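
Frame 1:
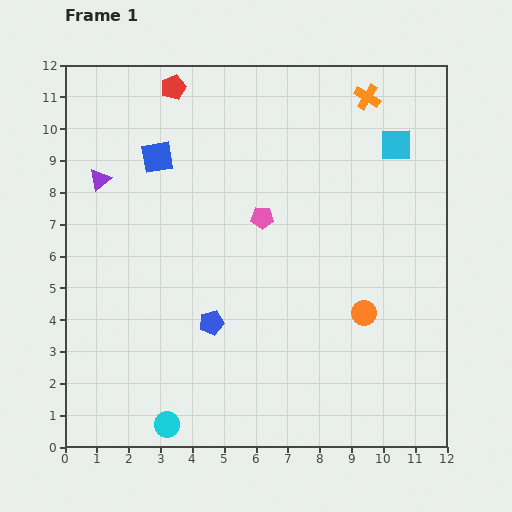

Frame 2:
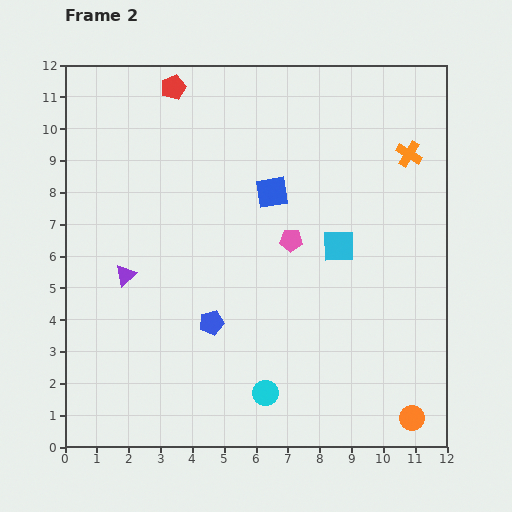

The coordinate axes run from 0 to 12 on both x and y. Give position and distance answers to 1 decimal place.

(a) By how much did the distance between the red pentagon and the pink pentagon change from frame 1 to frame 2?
+1.1

Distance in frame 1: 5.0. Distance in frame 2: 6.1.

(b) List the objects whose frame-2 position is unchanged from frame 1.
the blue pentagon, the red pentagon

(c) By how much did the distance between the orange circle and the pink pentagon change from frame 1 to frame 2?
+2.4

Distance in frame 1: 4.4. Distance in frame 2: 6.8.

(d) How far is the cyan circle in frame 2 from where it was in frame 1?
3.3

The cyan circle moved from (3.2, 0.7) to (6.3, 1.7), a distance of √(3.1² + 1.0²) ≈ 3.3.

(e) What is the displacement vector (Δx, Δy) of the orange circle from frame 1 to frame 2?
(1.5, -3.3)

The orange circle was at (9.4, 4.2) in frame 1 and (10.9, 0.9) in frame 2.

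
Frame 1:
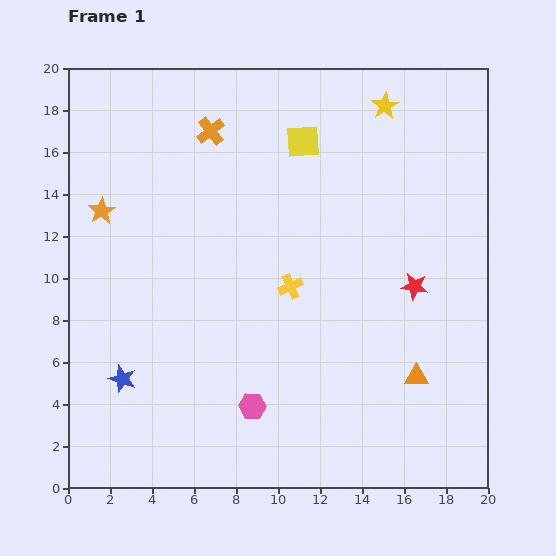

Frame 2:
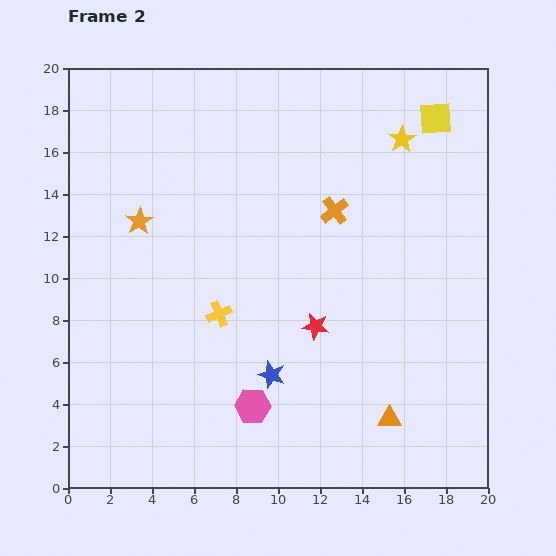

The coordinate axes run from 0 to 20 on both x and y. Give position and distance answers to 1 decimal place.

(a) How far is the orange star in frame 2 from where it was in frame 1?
1.9

The orange star moved from (1.6, 13.2) to (3.4, 12.7), a distance of √(1.8² + 0.5²) ≈ 1.9.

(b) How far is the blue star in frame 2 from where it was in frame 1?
7.1

The blue star moved from (2.6, 5.2) to (9.7, 5.4), a distance of √(7.1² + 0.2²) ≈ 7.1.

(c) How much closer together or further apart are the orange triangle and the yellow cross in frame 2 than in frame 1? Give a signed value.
+2.1

Distance in frame 1: 7.4. Distance in frame 2: 9.5.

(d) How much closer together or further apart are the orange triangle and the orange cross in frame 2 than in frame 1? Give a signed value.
-5.1

Distance in frame 1: 15.3. Distance in frame 2: 10.2.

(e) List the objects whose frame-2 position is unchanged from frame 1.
the pink hexagon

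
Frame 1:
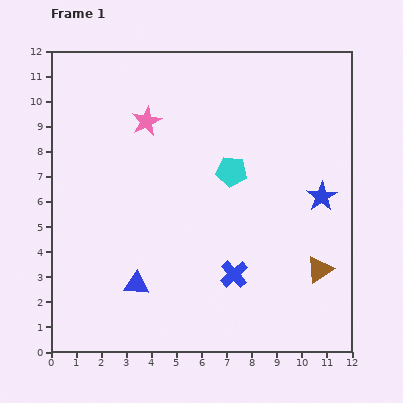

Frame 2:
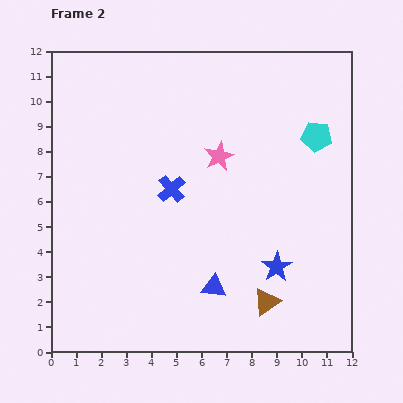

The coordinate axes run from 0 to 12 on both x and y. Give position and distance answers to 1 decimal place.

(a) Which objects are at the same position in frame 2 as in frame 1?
none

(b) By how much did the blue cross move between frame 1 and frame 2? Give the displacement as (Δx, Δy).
(-2.5, 3.4)

The blue cross was at (7.3, 3.1) in frame 1 and (4.8, 6.5) in frame 2.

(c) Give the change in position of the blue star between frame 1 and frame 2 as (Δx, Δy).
(-1.8, -2.8)

The blue star was at (10.8, 6.2) in frame 1 and (9.0, 3.4) in frame 2.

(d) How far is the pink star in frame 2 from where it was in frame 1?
3.2

The pink star moved from (3.8, 9.2) to (6.7, 7.8), a distance of √(2.9² + 1.4²) ≈ 3.2.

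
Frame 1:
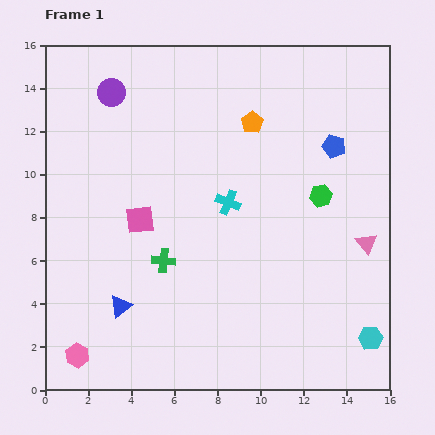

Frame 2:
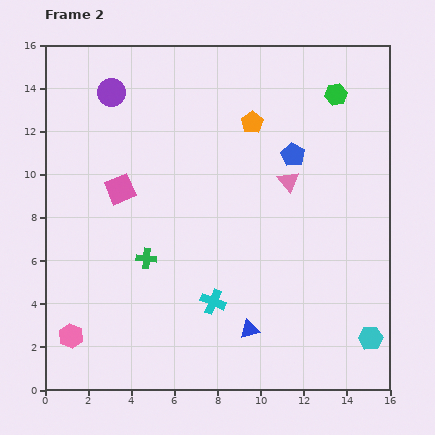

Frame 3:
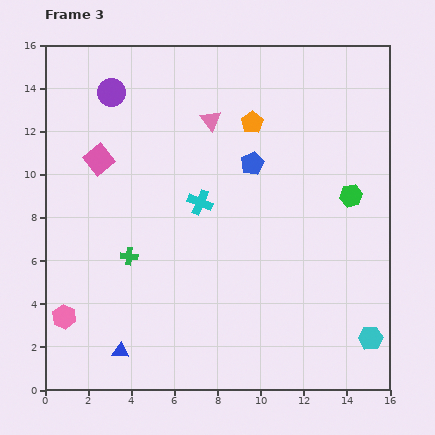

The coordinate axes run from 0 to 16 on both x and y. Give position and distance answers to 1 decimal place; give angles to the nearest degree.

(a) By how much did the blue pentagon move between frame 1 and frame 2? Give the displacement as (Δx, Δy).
(-1.9, -0.4)

The blue pentagon was at (13.4, 11.3) in frame 1 and (11.5, 10.9) in frame 2.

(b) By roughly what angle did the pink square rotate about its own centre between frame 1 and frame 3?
32° counter-clockwise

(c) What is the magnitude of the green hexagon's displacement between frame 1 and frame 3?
1.4

The green hexagon moved from (12.8, 9.0) to (14.2, 9.0), a distance of √(1.4² + 0.0²) ≈ 1.4.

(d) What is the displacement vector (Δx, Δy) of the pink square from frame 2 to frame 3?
(-1.0, 1.4)

The pink square was at (3.5, 9.3) in frame 2 and (2.5, 10.7) in frame 3.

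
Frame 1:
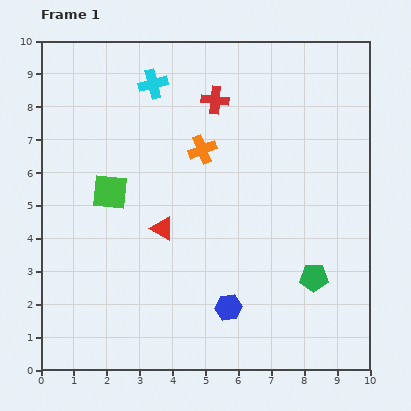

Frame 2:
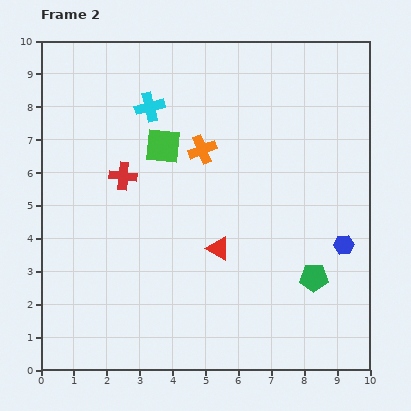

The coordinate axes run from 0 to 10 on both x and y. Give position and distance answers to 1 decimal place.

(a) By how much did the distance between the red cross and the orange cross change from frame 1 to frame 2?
+0.9

Distance in frame 1: 1.6. Distance in frame 2: 2.5.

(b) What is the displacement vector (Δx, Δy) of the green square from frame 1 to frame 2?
(1.6, 1.4)

The green square was at (2.1, 5.4) in frame 1 and (3.7, 6.8) in frame 2.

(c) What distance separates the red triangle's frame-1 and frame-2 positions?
1.8

The red triangle moved from (3.7, 4.3) to (5.4, 3.7), a distance of √(1.7² + 0.6²) ≈ 1.8.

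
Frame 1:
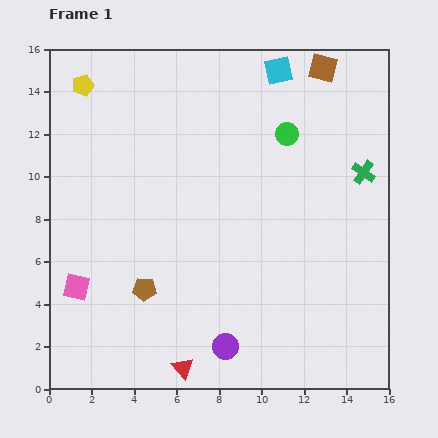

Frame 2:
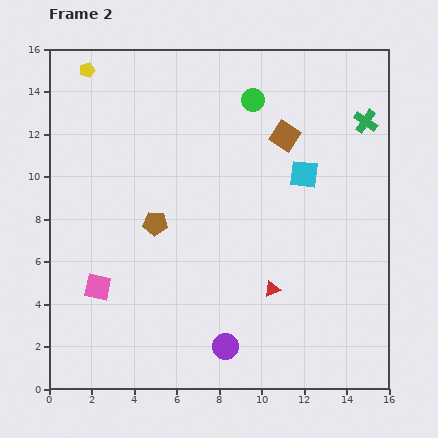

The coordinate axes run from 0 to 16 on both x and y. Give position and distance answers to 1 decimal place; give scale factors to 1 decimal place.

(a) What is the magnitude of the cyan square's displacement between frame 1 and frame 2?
5.0

The cyan square moved from (10.8, 15.0) to (12.0, 10.1), a distance of √(1.2² + 4.9²) ≈ 5.0.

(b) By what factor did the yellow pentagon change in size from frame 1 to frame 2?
0.7×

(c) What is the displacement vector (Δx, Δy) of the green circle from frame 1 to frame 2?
(-1.6, 1.6)

The green circle was at (11.2, 12.0) in frame 1 and (9.6, 13.6) in frame 2.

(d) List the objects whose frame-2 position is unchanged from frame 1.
the purple circle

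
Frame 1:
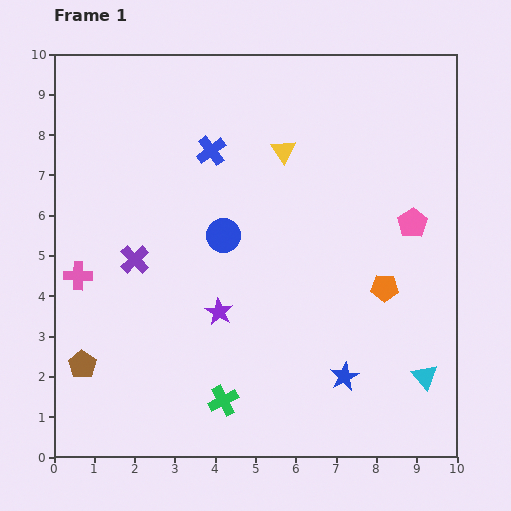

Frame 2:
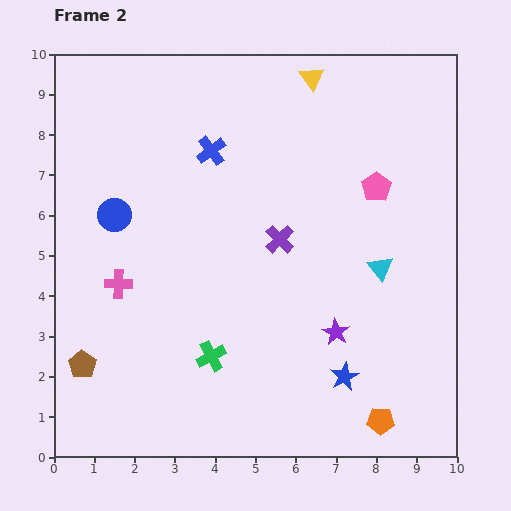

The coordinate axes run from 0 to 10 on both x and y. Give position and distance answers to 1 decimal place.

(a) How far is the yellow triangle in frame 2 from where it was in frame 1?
1.9

The yellow triangle moved from (5.7, 7.6) to (6.4, 9.4), a distance of √(0.7² + 1.8²) ≈ 1.9.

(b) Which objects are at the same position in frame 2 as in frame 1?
the brown pentagon, the blue star, the blue cross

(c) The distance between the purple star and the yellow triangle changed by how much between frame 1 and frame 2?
+2.0

Distance in frame 1: 4.3. Distance in frame 2: 6.3.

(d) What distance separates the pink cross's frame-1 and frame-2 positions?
1.0

The pink cross moved from (0.6, 4.5) to (1.6, 4.3), a distance of √(1.0² + 0.2²) ≈ 1.0.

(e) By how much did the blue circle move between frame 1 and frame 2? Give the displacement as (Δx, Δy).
(-2.7, 0.5)

The blue circle was at (4.2, 5.5) in frame 1 and (1.5, 6.0) in frame 2.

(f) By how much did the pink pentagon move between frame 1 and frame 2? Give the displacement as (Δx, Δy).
(-0.9, 0.9)

The pink pentagon was at (8.9, 5.8) in frame 1 and (8.0, 6.7) in frame 2.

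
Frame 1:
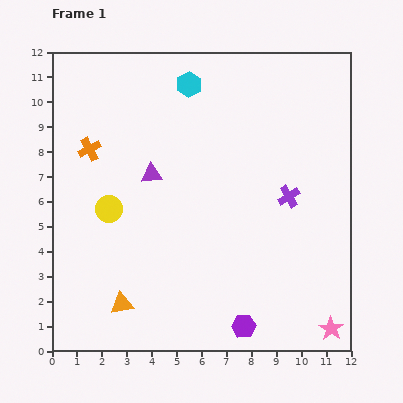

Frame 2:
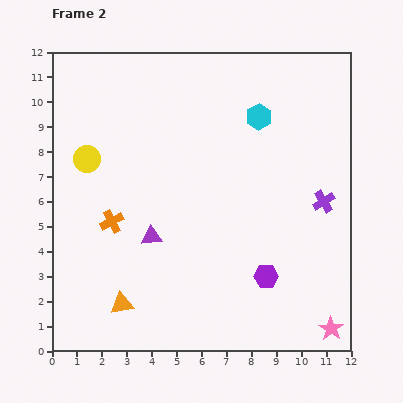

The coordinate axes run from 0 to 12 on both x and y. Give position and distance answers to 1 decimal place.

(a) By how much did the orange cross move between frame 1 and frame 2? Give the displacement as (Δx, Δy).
(0.9, -2.9)

The orange cross was at (1.5, 8.1) in frame 1 and (2.4, 5.2) in frame 2.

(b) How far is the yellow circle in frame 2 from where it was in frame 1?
2.2

The yellow circle moved from (2.3, 5.7) to (1.4, 7.7), a distance of √(0.9² + 2.0²) ≈ 2.2.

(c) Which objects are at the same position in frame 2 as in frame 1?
the pink star, the orange triangle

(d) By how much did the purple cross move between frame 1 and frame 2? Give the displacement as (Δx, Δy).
(1.4, -0.2)

The purple cross was at (9.5, 6.2) in frame 1 and (10.9, 6.0) in frame 2.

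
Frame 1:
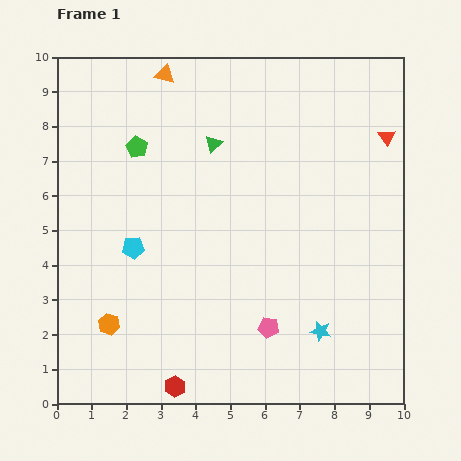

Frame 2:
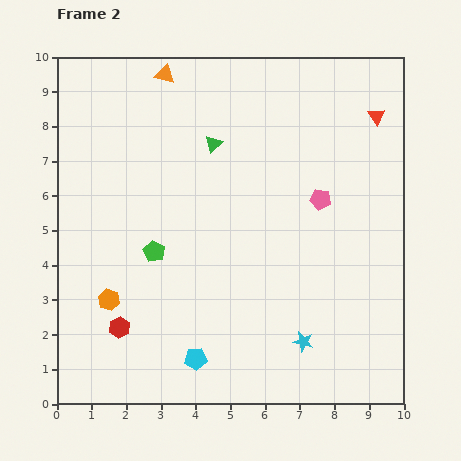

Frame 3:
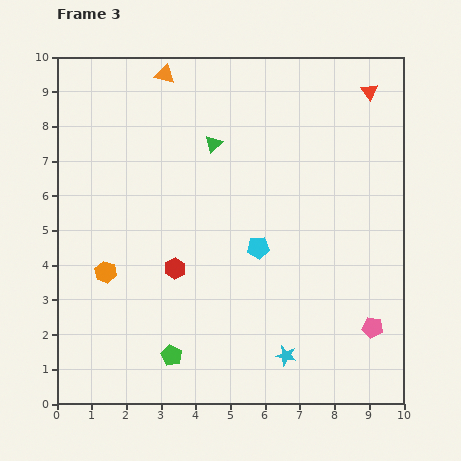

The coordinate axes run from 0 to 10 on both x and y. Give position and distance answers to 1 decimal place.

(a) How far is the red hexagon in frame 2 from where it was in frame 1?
2.3

The red hexagon moved from (3.4, 0.5) to (1.8, 2.2), a distance of √(1.6² + 1.7²) ≈ 2.3.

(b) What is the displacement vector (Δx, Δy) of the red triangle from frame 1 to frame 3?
(-0.5, 1.3)

The red triangle was at (9.5, 7.7) in frame 1 and (9.0, 9.0) in frame 3.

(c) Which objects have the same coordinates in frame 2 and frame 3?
the orange triangle, the green triangle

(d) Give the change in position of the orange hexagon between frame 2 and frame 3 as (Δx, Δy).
(-0.1, 0.8)

The orange hexagon was at (1.5, 3.0) in frame 2 and (1.4, 3.8) in frame 3.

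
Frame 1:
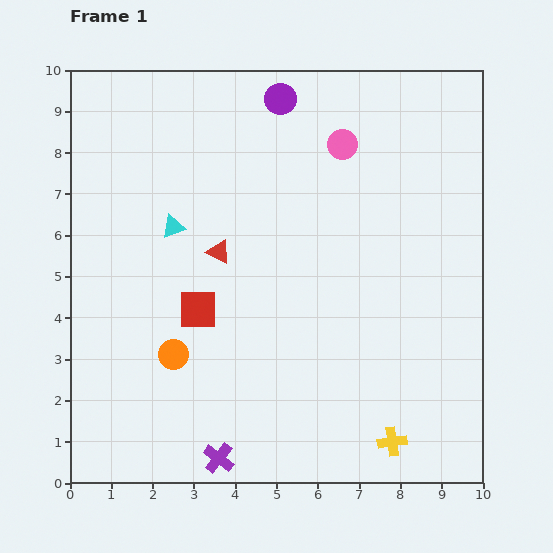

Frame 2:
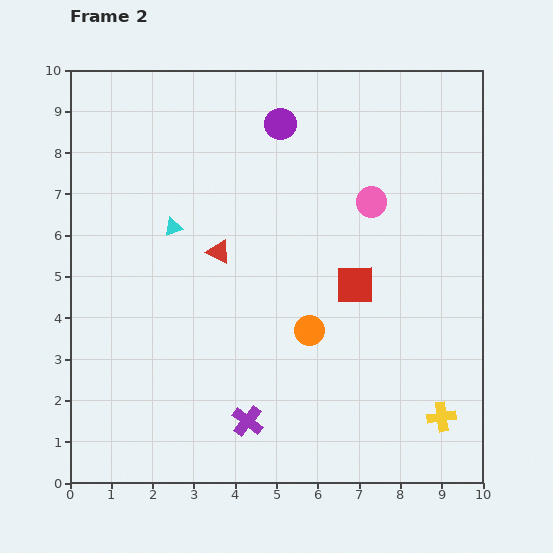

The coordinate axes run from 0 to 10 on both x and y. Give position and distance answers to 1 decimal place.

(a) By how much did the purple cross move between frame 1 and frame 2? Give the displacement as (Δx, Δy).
(0.7, 0.9)

The purple cross was at (3.6, 0.6) in frame 1 and (4.3, 1.5) in frame 2.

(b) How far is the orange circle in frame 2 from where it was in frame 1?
3.4

The orange circle moved from (2.5, 3.1) to (5.8, 3.7), a distance of √(3.3² + 0.6²) ≈ 3.4.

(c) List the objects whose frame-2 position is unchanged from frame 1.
the red triangle, the cyan triangle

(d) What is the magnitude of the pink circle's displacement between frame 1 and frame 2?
1.6

The pink circle moved from (6.6, 8.2) to (7.3, 6.8), a distance of √(0.7² + 1.4²) ≈ 1.6.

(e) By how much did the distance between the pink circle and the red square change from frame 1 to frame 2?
-3.3

Distance in frame 1: 5.3. Distance in frame 2: 2.0.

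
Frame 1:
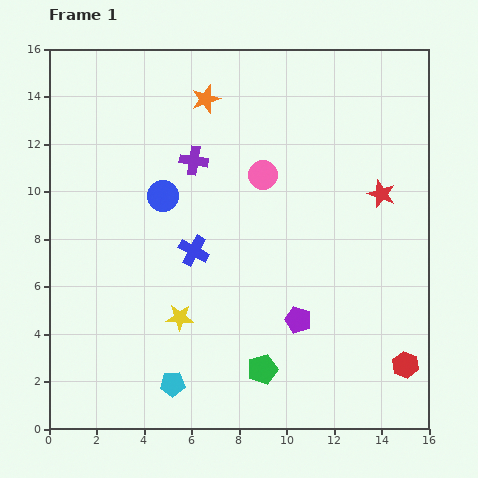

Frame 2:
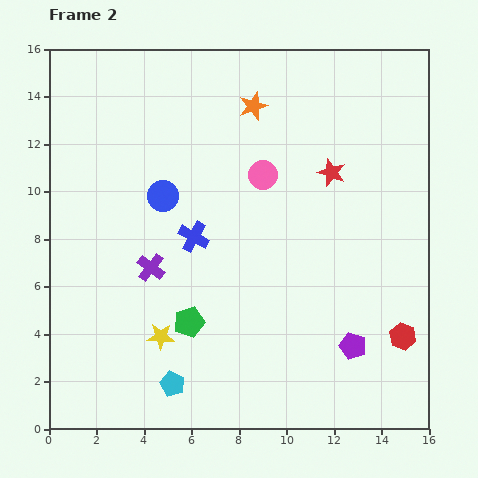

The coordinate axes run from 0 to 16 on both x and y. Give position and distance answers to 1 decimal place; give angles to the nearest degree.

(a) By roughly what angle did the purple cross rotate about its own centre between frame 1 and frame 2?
29° clockwise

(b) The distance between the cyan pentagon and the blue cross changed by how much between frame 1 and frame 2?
+0.6

Distance in frame 1: 5.7. Distance in frame 2: 6.3.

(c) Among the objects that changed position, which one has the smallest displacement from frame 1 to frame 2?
the blue cross

(moved 0.6)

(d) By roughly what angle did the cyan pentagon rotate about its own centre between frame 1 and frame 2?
25° clockwise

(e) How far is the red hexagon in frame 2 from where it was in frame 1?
1.2

The red hexagon moved from (15.0, 2.7) to (14.9, 3.9), a distance of √(0.1² + 1.2²) ≈ 1.2.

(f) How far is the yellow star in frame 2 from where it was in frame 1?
1.1

The yellow star moved from (5.5, 4.7) to (4.7, 3.9), a distance of √(0.8² + 0.8²) ≈ 1.1.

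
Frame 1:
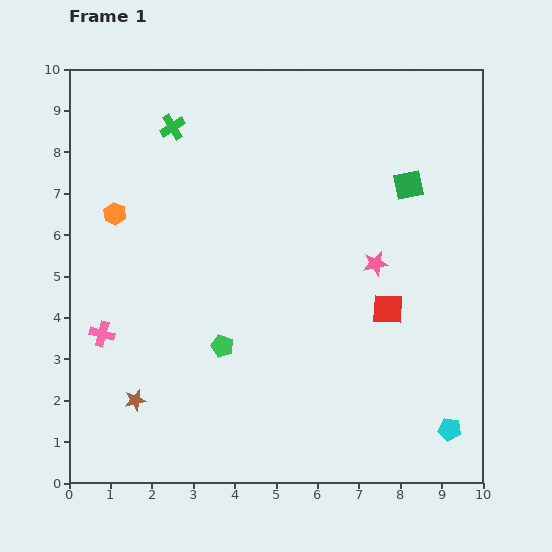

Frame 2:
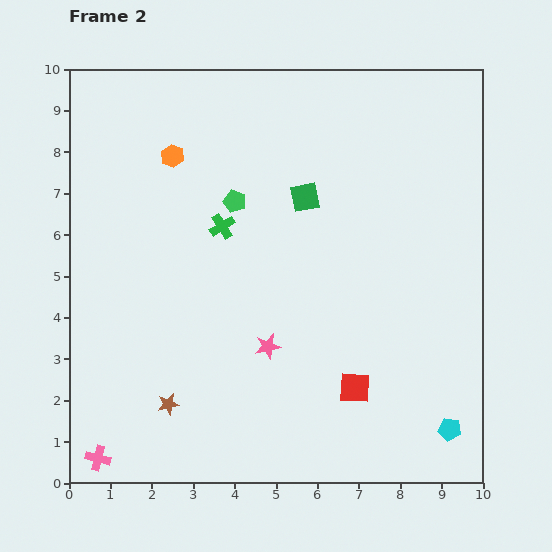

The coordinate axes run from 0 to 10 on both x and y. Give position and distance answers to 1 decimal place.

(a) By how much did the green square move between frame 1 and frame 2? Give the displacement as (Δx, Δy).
(-2.5, -0.3)

The green square was at (8.2, 7.2) in frame 1 and (5.7, 6.9) in frame 2.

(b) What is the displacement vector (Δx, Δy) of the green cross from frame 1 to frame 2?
(1.2, -2.4)

The green cross was at (2.5, 8.6) in frame 1 and (3.7, 6.2) in frame 2.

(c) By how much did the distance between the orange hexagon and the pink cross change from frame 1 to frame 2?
+4.6

Distance in frame 1: 2.9. Distance in frame 2: 7.5.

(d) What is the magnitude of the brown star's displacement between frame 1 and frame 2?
0.8

The brown star moved from (1.6, 2.0) to (2.4, 1.9), a distance of √(0.8² + 0.1²) ≈ 0.8.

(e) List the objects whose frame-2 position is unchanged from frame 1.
the cyan pentagon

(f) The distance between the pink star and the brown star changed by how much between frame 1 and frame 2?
-3.9

Distance in frame 1: 6.7. Distance in frame 2: 2.8.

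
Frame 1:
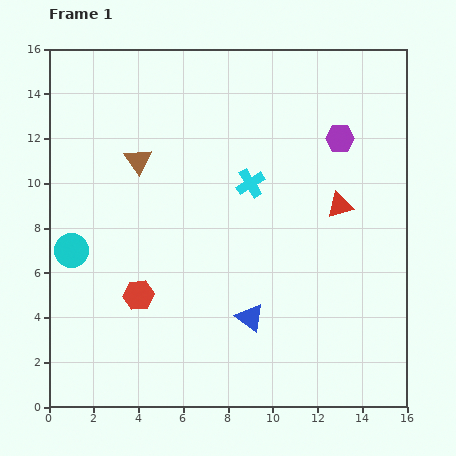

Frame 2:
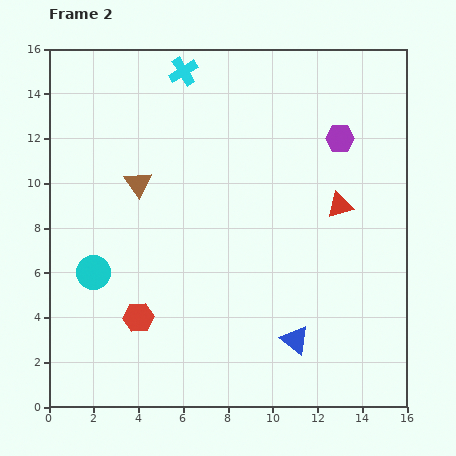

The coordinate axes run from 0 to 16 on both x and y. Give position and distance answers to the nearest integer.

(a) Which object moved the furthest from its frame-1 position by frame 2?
the cyan cross

(moved 6; next 2)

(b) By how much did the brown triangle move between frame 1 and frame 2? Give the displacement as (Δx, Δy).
(0, -1)

The brown triangle was at (4, 11) in frame 1 and (4, 10) in frame 2.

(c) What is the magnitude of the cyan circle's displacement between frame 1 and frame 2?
1

The cyan circle moved from (1, 7) to (2, 6), a distance of √(1² + 1²) ≈ 1.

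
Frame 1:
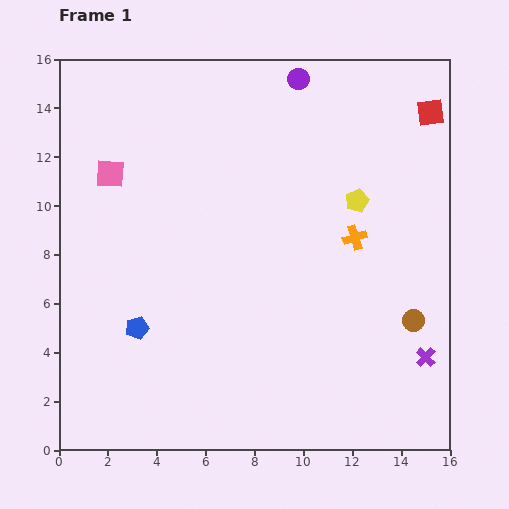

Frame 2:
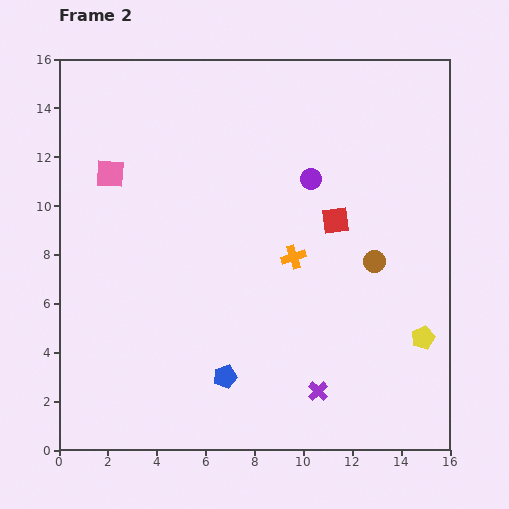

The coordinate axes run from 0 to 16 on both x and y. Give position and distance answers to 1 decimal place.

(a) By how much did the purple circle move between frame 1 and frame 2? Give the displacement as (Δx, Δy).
(0.5, -4.1)

The purple circle was at (9.8, 15.2) in frame 1 and (10.3, 11.1) in frame 2.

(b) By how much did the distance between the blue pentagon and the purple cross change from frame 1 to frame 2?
-8.1

Distance in frame 1: 11.9. Distance in frame 2: 3.8.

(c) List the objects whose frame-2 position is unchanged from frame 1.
the pink square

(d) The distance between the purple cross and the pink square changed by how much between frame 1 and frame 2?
-2.6

Distance in frame 1: 14.9. Distance in frame 2: 12.3.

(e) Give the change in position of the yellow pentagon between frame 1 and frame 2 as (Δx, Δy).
(2.7, -5.6)

The yellow pentagon was at (12.2, 10.2) in frame 1 and (14.9, 4.6) in frame 2.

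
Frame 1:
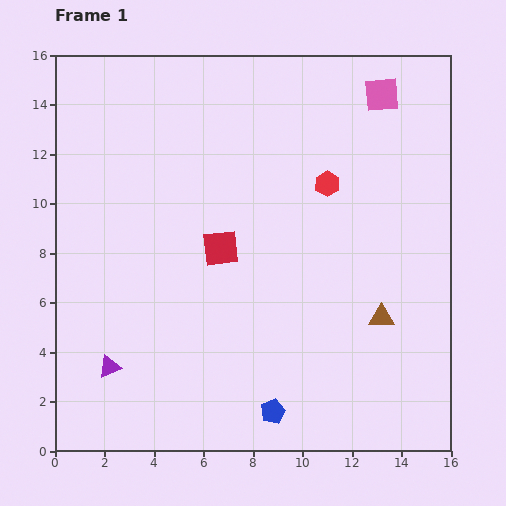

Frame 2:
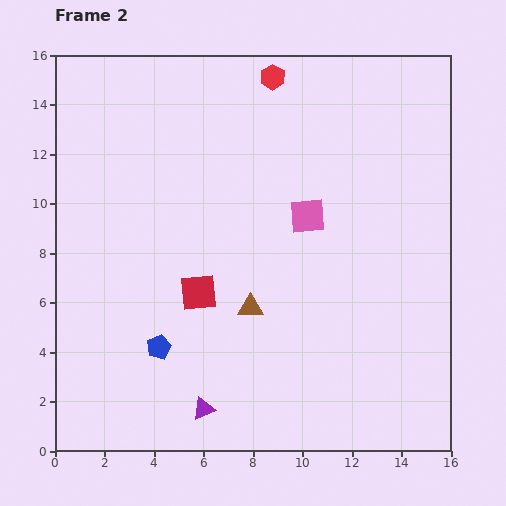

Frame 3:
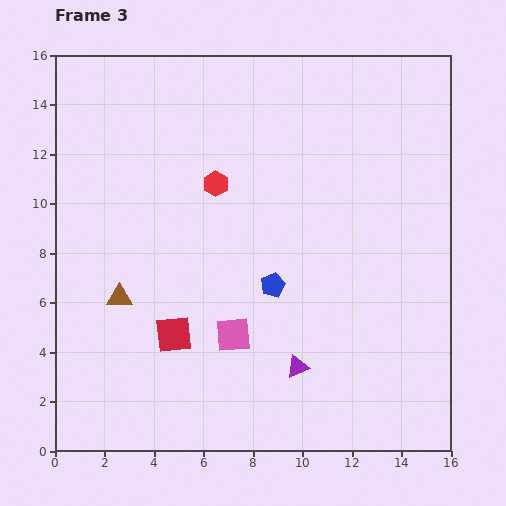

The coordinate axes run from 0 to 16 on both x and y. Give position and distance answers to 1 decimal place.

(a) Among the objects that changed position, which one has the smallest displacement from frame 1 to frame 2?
the red square

(moved 2.0)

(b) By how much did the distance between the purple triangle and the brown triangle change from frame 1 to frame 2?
-6.7

Distance in frame 1: 11.2. Distance in frame 2: 4.5.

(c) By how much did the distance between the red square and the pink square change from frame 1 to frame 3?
-6.6

Distance in frame 1: 9.0. Distance in frame 3: 2.4.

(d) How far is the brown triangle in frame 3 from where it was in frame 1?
10.6

The brown triangle moved from (13.2, 5.4) to (2.6, 6.2), a distance of √(10.6² + 0.8²) ≈ 10.6.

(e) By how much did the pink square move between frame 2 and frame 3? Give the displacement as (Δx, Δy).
(-3.0, -4.8)

The pink square was at (10.2, 9.5) in frame 2 and (7.2, 4.7) in frame 3.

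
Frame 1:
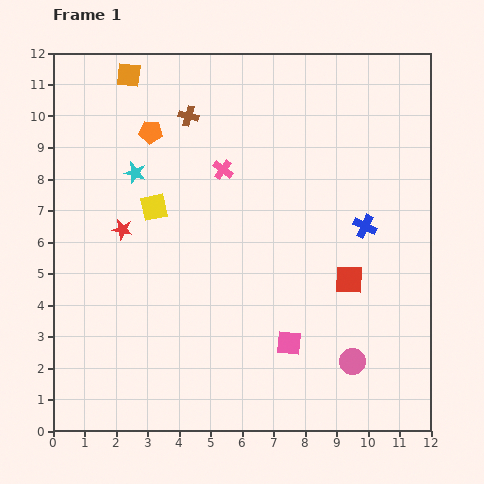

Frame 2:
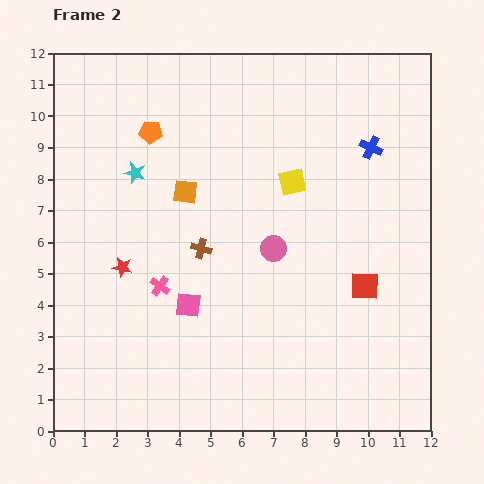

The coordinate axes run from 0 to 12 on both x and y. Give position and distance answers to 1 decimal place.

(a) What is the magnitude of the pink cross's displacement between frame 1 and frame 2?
4.2

The pink cross moved from (5.4, 8.3) to (3.4, 4.6), a distance of √(2.0² + 3.7²) ≈ 4.2.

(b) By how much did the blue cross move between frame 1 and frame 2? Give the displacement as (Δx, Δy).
(0.2, 2.5)

The blue cross was at (9.9, 6.5) in frame 1 and (10.1, 9.0) in frame 2.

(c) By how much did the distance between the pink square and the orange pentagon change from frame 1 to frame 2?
-2.4

Distance in frame 1: 8.0. Distance in frame 2: 5.6.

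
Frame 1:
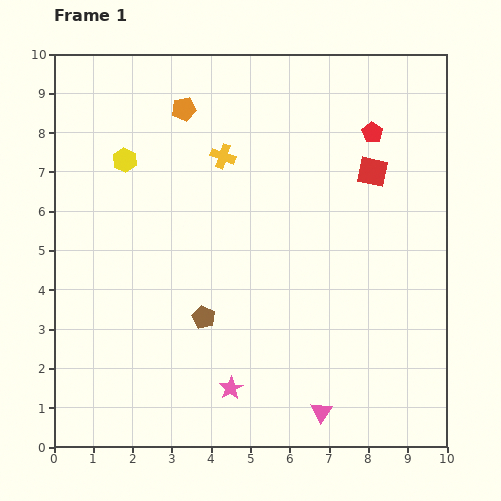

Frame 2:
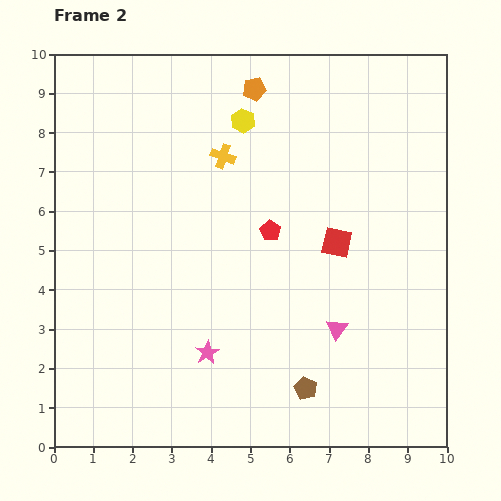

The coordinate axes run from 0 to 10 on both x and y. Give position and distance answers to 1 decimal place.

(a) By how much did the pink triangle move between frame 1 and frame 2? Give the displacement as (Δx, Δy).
(0.4, 2.1)

The pink triangle was at (6.8, 0.9) in frame 1 and (7.2, 3.0) in frame 2.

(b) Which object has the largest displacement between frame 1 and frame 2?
the red pentagon

(moved 3.6; next 3.2)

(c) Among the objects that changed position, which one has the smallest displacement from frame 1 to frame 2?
the pink star

(moved 1.1)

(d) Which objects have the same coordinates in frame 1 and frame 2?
the yellow cross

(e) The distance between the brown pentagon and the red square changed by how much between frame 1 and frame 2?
-1.9

Distance in frame 1: 5.7. Distance in frame 2: 3.8.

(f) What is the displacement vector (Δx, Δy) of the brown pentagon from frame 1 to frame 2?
(2.6, -1.8)

The brown pentagon was at (3.8, 3.3) in frame 1 and (6.4, 1.5) in frame 2.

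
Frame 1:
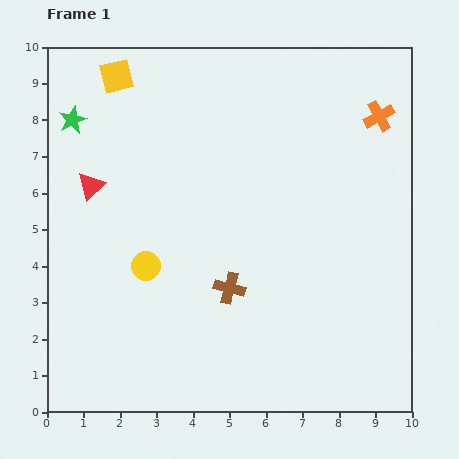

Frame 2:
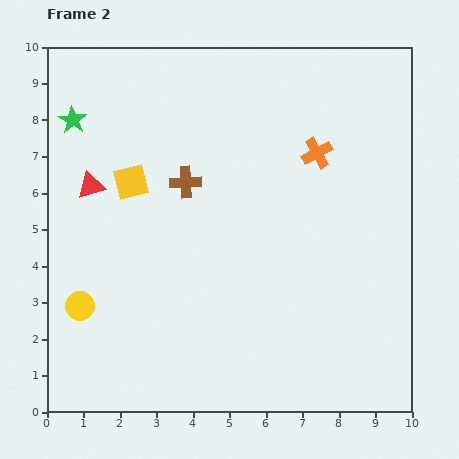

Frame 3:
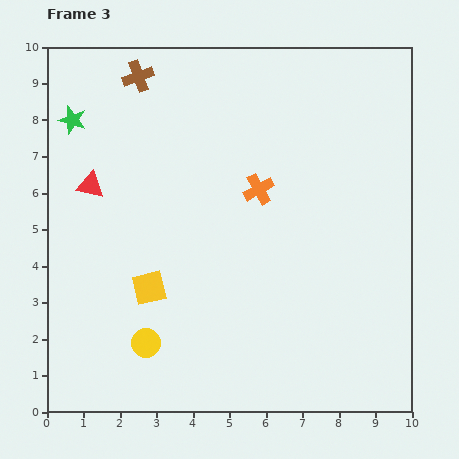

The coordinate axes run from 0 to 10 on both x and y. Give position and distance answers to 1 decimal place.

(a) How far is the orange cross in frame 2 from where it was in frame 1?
2.0

The orange cross moved from (9.1, 8.1) to (7.4, 7.1), a distance of √(1.7² + 1.0²) ≈ 2.0.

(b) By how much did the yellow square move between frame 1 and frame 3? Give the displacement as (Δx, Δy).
(0.9, -5.8)

The yellow square was at (1.9, 9.2) in frame 1 and (2.8, 3.4) in frame 3.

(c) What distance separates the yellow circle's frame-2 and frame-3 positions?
2.1

The yellow circle moved from (0.9, 2.9) to (2.7, 1.9), a distance of √(1.8² + 1.0²) ≈ 2.1.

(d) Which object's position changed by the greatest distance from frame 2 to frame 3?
the brown cross

(moved 3.2; next 2.9)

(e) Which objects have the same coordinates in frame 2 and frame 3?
the green star, the red triangle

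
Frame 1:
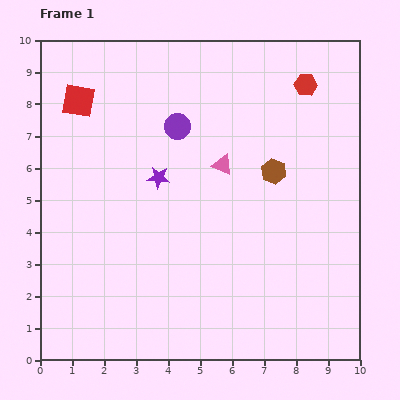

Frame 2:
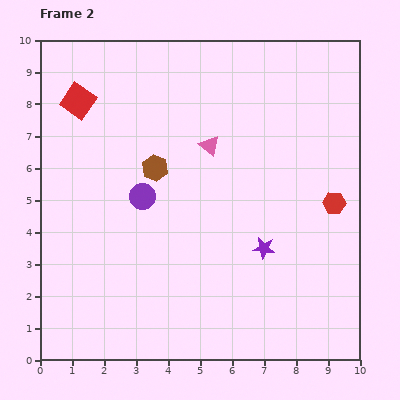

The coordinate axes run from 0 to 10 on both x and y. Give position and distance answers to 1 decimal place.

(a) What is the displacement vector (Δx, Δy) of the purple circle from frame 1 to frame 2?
(-1.1, -2.2)

The purple circle was at (4.3, 7.3) in frame 1 and (3.2, 5.1) in frame 2.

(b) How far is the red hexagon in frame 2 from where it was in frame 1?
3.8

The red hexagon moved from (8.3, 8.6) to (9.2, 4.9), a distance of √(0.9² + 3.7²) ≈ 3.8.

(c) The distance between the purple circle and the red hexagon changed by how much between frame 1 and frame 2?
+1.8

Distance in frame 1: 4.2. Distance in frame 2: 6.0.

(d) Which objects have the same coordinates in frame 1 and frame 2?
the red square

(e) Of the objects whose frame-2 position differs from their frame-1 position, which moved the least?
the pink triangle

(moved 0.7)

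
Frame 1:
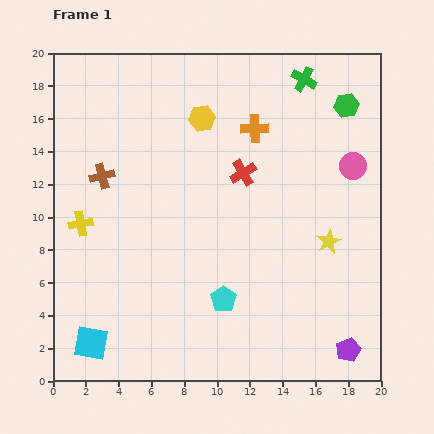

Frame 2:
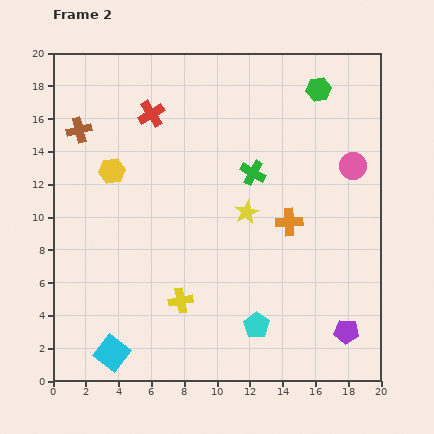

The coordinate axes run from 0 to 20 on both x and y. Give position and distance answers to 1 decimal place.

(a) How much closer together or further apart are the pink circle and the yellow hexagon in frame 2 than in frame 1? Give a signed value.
+5.1

Distance in frame 1: 9.6. Distance in frame 2: 14.7.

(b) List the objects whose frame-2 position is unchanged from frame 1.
the pink circle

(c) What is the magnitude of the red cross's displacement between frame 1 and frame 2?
6.7

The red cross moved from (11.6, 12.7) to (6.0, 16.3), a distance of √(5.6² + 3.6²) ≈ 6.7.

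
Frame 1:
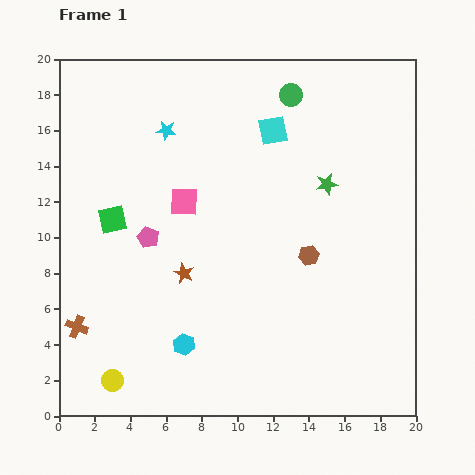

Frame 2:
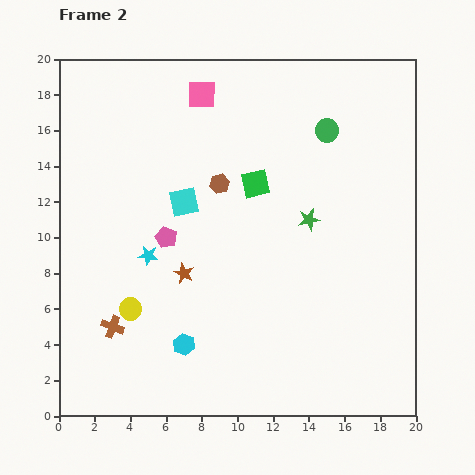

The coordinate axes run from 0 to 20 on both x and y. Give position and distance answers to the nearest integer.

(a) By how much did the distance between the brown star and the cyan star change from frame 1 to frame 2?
-6

Distance in frame 1: 8. Distance in frame 2: 2.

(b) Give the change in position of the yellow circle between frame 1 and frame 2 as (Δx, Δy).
(1, 4)

The yellow circle was at (3, 2) in frame 1 and (4, 6) in frame 2.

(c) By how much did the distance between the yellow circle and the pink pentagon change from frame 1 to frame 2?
-4

Distance in frame 1: 8. Distance in frame 2: 4.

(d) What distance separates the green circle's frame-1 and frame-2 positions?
3

The green circle moved from (13, 18) to (15, 16), a distance of √(2² + 2²) ≈ 3.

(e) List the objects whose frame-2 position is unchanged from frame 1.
the brown star, the cyan hexagon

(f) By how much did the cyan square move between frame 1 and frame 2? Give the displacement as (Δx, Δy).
(-5, -4)

The cyan square was at (12, 16) in frame 1 and (7, 12) in frame 2.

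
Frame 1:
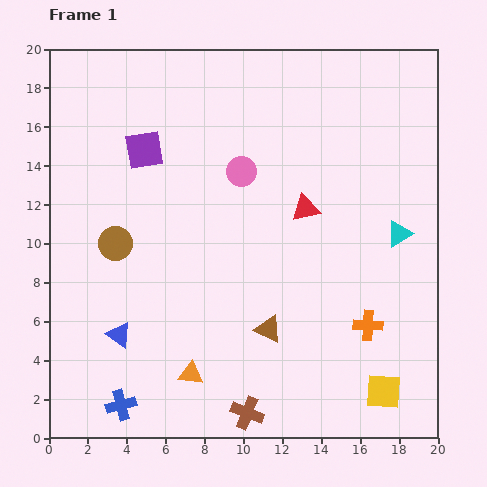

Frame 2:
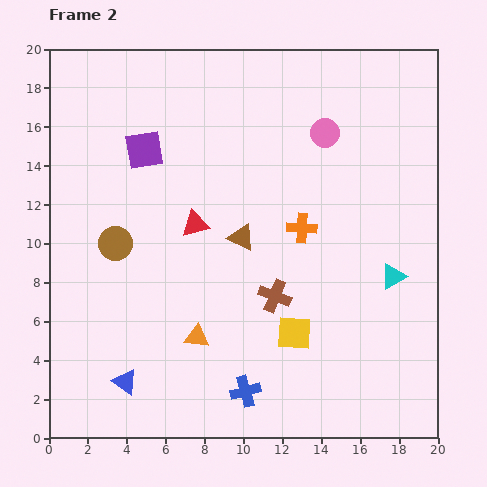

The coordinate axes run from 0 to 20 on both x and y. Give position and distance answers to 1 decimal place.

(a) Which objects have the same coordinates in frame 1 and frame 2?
the brown circle, the purple square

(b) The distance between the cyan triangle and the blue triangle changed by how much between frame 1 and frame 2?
-0.5

Distance in frame 1: 15.3. Distance in frame 2: 14.8.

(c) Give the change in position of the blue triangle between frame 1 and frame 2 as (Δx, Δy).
(0.3, -2.4)

The blue triangle was at (3.6, 5.3) in frame 1 and (3.9, 2.9) in frame 2.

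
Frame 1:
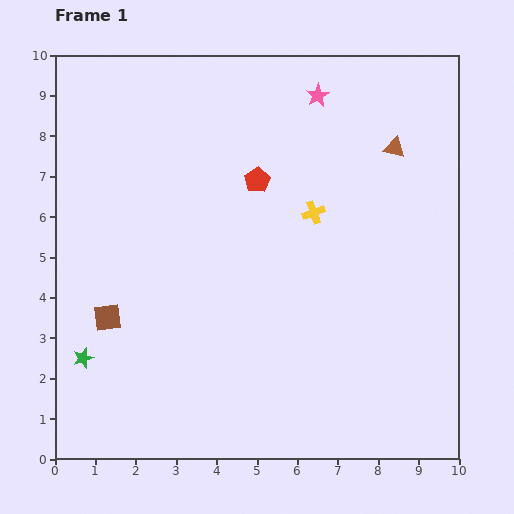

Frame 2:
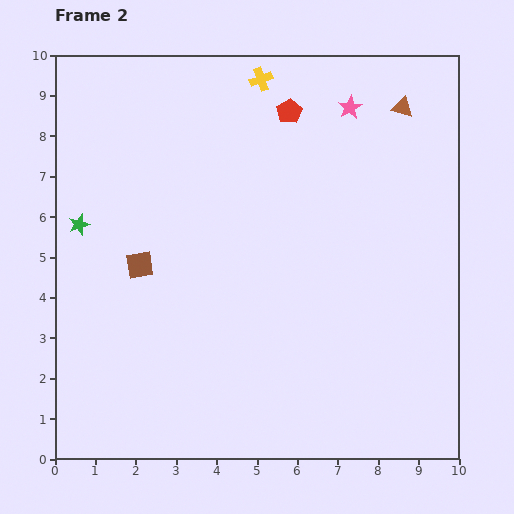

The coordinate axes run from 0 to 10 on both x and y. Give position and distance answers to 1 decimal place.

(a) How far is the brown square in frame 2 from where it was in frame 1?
1.5

The brown square moved from (1.3, 3.5) to (2.1, 4.8), a distance of √(0.8² + 1.3²) ≈ 1.5.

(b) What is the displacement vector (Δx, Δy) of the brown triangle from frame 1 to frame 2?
(0.2, 1.0)

The brown triangle was at (8.4, 7.7) in frame 1 and (8.6, 8.7) in frame 2.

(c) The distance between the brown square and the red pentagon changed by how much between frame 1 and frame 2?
+0.3

Distance in frame 1: 5.0. Distance in frame 2: 5.3.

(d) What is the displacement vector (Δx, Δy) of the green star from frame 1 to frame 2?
(-0.1, 3.3)

The green star was at (0.7, 2.5) in frame 1 and (0.6, 5.8) in frame 2.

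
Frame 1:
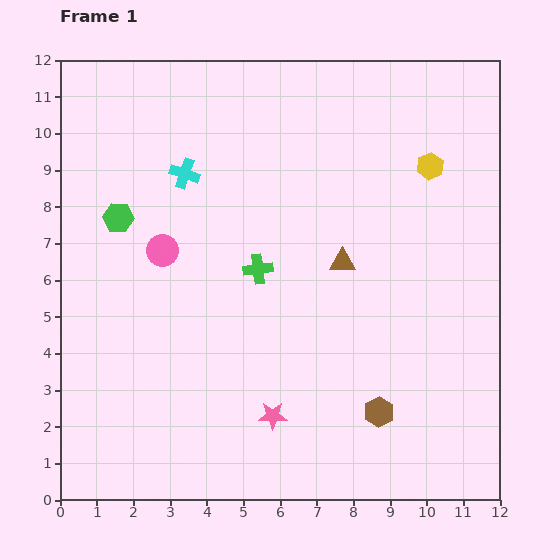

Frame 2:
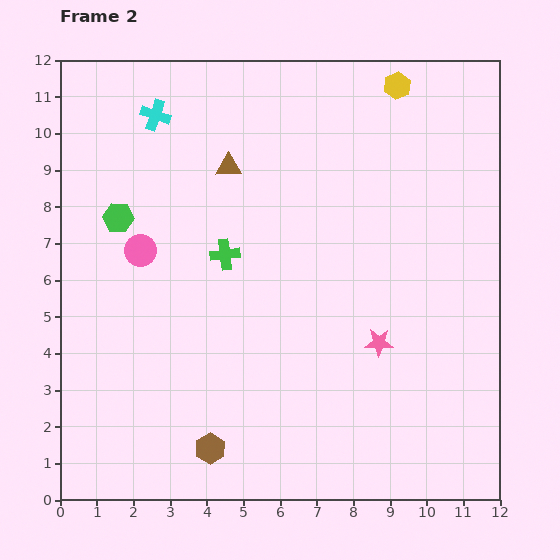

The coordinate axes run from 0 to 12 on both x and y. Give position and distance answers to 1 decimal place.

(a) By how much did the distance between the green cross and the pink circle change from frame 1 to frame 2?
-0.3

Distance in frame 1: 2.6. Distance in frame 2: 2.3.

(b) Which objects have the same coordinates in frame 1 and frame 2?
the green hexagon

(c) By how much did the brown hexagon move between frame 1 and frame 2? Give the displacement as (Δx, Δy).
(-4.6, -1.0)

The brown hexagon was at (8.7, 2.4) in frame 1 and (4.1, 1.4) in frame 2.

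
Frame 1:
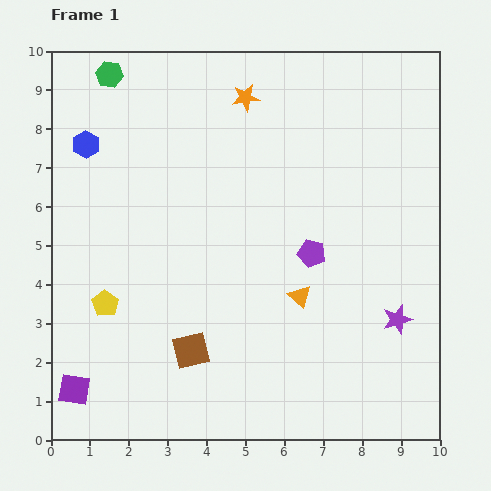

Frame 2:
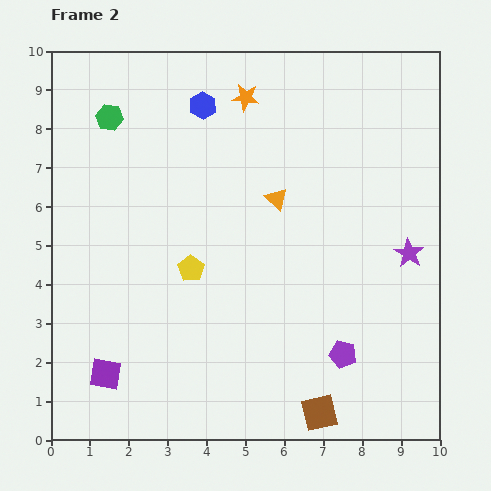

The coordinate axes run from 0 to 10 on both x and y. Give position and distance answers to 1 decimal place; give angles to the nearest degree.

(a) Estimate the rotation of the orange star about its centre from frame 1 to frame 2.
16° clockwise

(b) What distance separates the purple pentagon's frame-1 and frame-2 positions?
2.7

The purple pentagon moved from (6.7, 4.8) to (7.5, 2.2), a distance of √(0.8² + 2.6²) ≈ 2.7.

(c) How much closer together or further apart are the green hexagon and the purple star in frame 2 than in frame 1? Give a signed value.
-1.2

Distance in frame 1: 9.7. Distance in frame 2: 8.5.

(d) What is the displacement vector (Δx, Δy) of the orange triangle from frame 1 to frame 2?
(-0.6, 2.5)

The orange triangle was at (6.4, 3.7) in frame 1 and (5.8, 6.2) in frame 2.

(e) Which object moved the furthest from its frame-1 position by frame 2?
the brown square

(moved 3.7; next 3.2)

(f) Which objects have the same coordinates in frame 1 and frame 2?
the orange star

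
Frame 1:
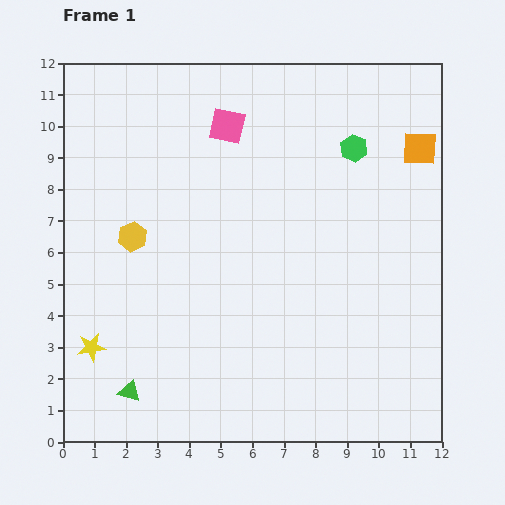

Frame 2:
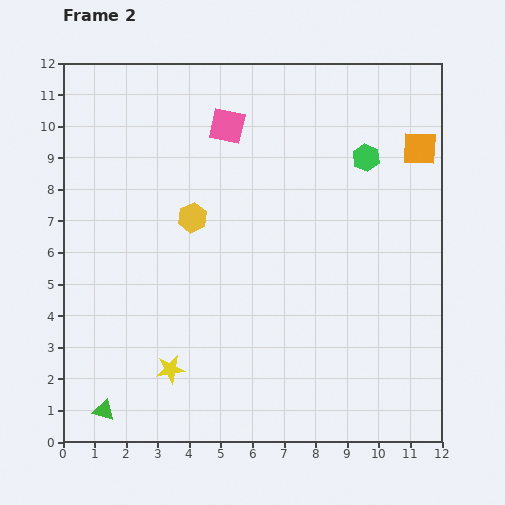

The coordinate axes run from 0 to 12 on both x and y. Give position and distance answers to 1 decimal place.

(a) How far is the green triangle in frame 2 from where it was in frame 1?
1.0

The green triangle moved from (2.1, 1.6) to (1.3, 1.0), a distance of √(0.8² + 0.6²) ≈ 1.0.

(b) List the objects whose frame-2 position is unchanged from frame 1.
the pink square, the orange square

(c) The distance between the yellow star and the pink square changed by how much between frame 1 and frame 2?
-0.3

Distance in frame 1: 8.2. Distance in frame 2: 7.9.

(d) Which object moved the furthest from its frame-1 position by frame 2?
the yellow star

(moved 2.6; next 2.0)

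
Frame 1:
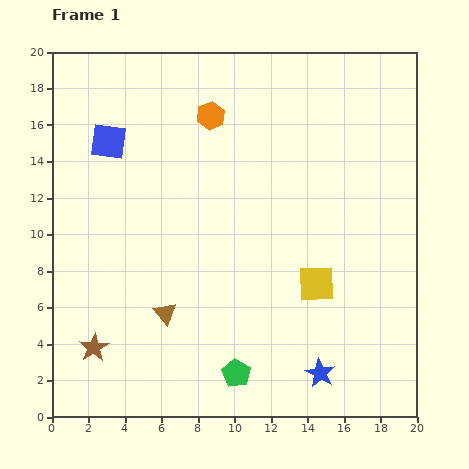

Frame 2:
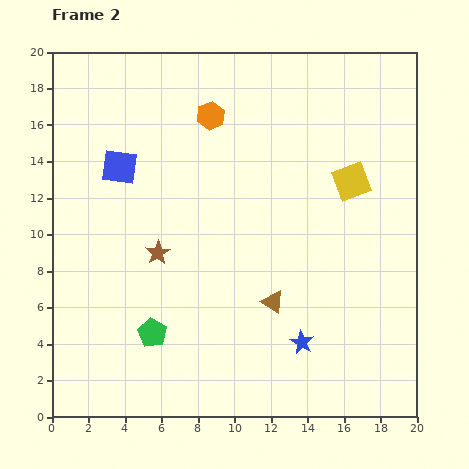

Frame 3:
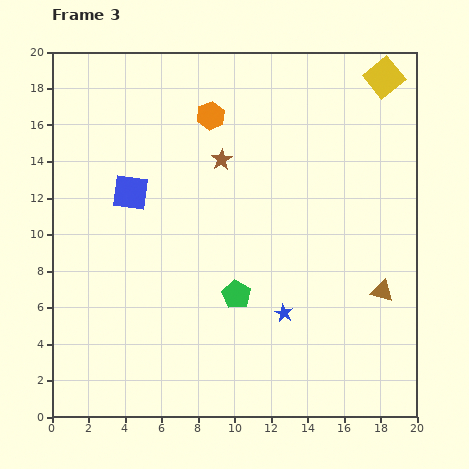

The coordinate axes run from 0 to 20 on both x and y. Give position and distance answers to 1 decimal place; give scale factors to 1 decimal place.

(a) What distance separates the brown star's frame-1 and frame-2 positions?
6.3

The brown star moved from (2.3, 3.8) to (5.8, 9.0), a distance of √(3.5² + 5.2²) ≈ 6.3.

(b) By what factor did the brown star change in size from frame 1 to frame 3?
0.7×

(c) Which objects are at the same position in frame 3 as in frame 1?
the orange hexagon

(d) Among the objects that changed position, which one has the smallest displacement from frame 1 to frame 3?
the blue square

(moved 3.0)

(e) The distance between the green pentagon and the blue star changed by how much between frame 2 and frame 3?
-5.4

Distance in frame 2: 8.2. Distance in frame 3: 2.8.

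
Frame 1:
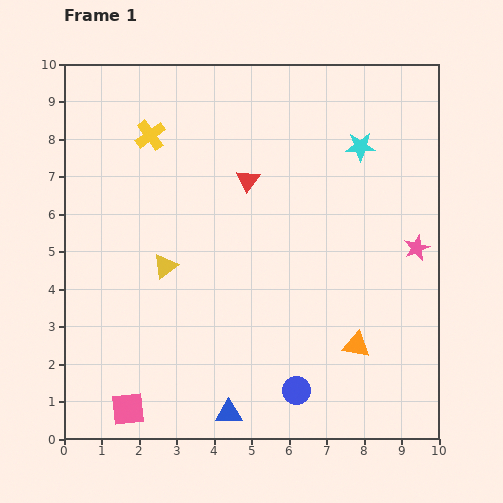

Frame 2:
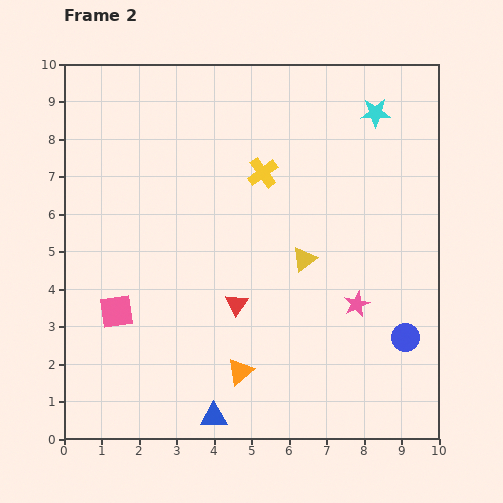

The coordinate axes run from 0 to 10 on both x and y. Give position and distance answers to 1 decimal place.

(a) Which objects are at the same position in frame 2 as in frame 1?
none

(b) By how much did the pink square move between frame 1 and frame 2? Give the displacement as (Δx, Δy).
(-0.3, 2.6)

The pink square was at (1.7, 0.8) in frame 1 and (1.4, 3.4) in frame 2.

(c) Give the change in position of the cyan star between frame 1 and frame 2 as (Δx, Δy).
(0.4, 0.9)

The cyan star was at (7.9, 7.8) in frame 1 and (8.3, 8.7) in frame 2.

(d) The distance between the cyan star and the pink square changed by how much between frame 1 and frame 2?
-0.7

Distance in frame 1: 9.4. Distance in frame 2: 8.7.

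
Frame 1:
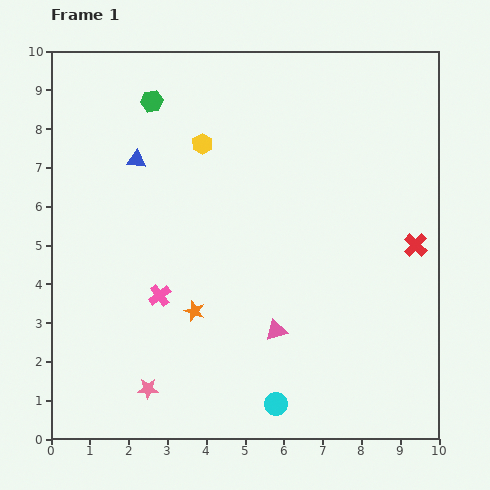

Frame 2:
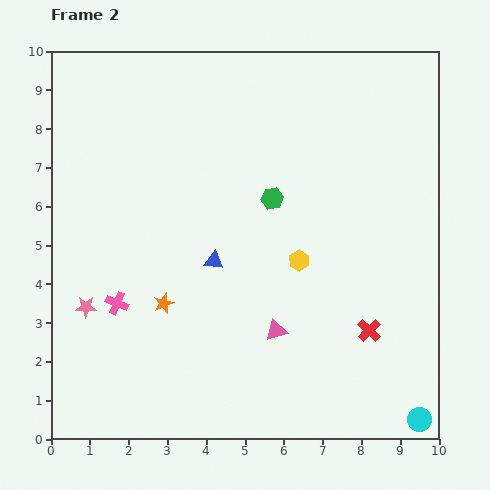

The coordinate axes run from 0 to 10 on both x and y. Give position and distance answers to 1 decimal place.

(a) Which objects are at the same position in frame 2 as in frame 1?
the pink triangle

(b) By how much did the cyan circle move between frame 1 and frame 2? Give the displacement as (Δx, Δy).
(3.7, -0.4)

The cyan circle was at (5.8, 0.9) in frame 1 and (9.5, 0.5) in frame 2.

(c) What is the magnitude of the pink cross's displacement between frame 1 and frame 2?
1.1

The pink cross moved from (2.8, 3.7) to (1.7, 3.5), a distance of √(1.1² + 0.2²) ≈ 1.1.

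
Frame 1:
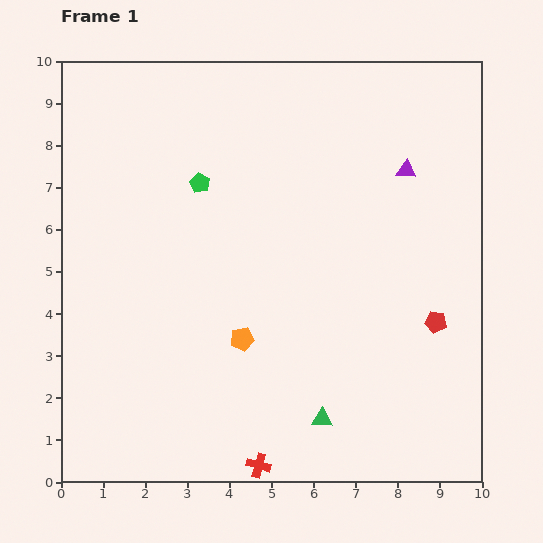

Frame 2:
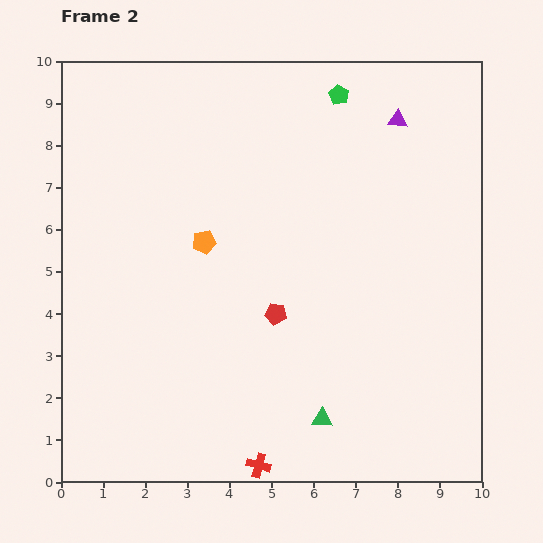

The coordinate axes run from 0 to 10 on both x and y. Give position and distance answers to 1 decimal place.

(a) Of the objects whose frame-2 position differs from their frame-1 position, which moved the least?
the purple triangle

(moved 1.2)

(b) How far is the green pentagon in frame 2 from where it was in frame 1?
3.9

The green pentagon moved from (3.3, 7.1) to (6.6, 9.2), a distance of √(3.3² + 2.1²) ≈ 3.9.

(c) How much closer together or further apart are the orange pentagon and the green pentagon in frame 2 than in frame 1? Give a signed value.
+0.9

Distance in frame 1: 3.8. Distance in frame 2: 4.7.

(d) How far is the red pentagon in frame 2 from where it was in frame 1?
3.8

The red pentagon moved from (8.9, 3.8) to (5.1, 4.0), a distance of √(3.8² + 0.2²) ≈ 3.8.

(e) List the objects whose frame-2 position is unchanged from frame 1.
the green triangle, the red cross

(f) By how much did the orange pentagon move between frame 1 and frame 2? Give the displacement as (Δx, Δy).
(-0.9, 2.3)

The orange pentagon was at (4.3, 3.4) in frame 1 and (3.4, 5.7) in frame 2.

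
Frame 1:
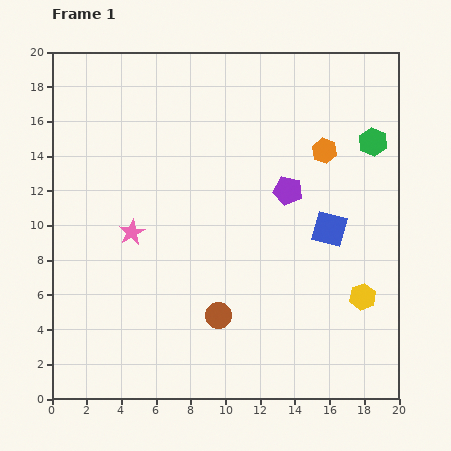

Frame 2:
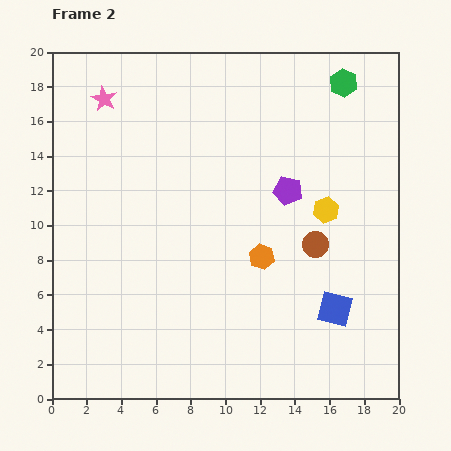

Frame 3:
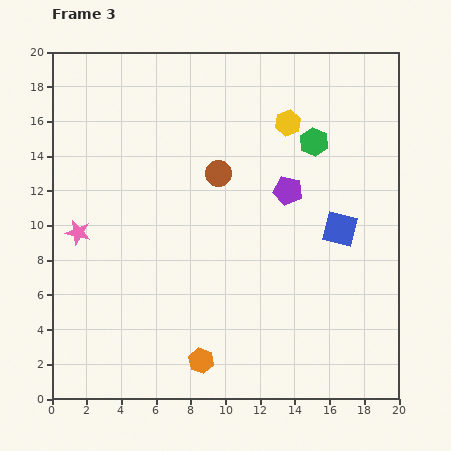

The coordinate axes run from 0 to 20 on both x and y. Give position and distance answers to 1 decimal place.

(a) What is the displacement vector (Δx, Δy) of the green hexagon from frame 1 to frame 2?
(-1.7, 3.4)

The green hexagon was at (18.5, 14.8) in frame 1 and (16.8, 18.2) in frame 2.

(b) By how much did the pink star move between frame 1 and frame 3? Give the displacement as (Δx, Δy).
(-3.1, 0.0)

The pink star was at (4.6, 9.6) in frame 1 and (1.5, 9.6) in frame 3.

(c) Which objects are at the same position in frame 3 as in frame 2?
the purple pentagon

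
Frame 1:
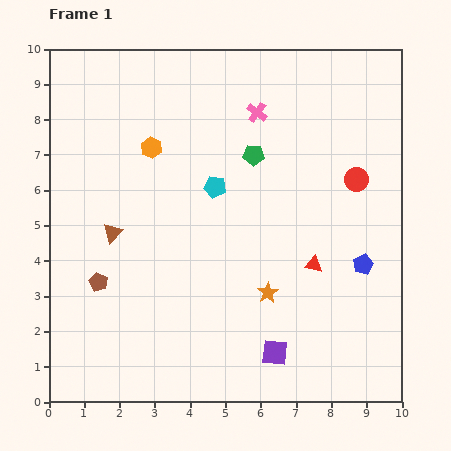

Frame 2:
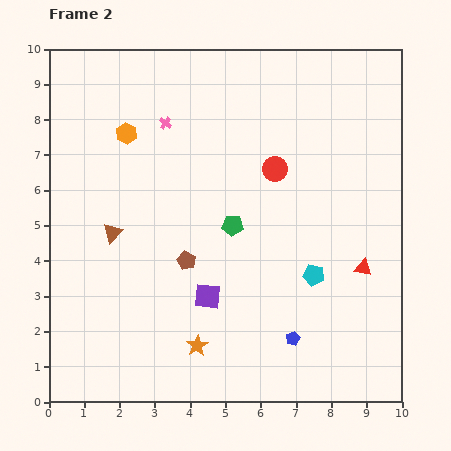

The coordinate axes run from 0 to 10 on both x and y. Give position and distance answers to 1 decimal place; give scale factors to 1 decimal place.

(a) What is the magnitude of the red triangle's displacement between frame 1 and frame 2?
1.4

The red triangle moved from (7.5, 3.9) to (8.9, 3.8), a distance of √(1.4² + 0.1²) ≈ 1.4.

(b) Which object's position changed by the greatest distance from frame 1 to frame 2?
the cyan pentagon

(moved 3.8; next 2.9)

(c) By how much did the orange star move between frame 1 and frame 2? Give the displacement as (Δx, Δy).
(-2.0, -1.5)

The orange star was at (6.2, 3.1) in frame 1 and (4.2, 1.6) in frame 2.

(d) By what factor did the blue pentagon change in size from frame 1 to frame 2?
0.7×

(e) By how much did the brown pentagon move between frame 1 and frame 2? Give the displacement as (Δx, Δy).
(2.5, 0.6)

The brown pentagon was at (1.4, 3.4) in frame 1 and (3.9, 4.0) in frame 2.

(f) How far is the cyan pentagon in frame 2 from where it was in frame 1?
3.8

The cyan pentagon moved from (4.7, 6.1) to (7.5, 3.6), a distance of √(2.8² + 2.5²) ≈ 3.8.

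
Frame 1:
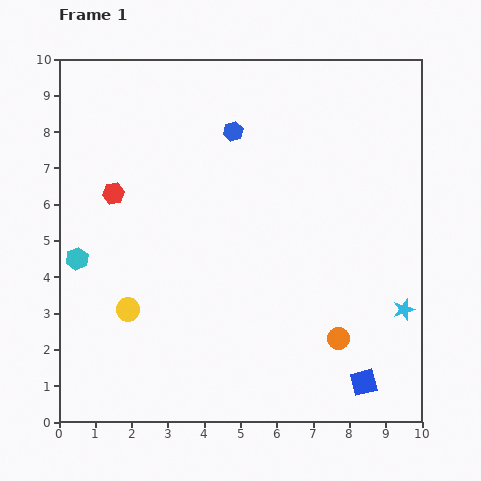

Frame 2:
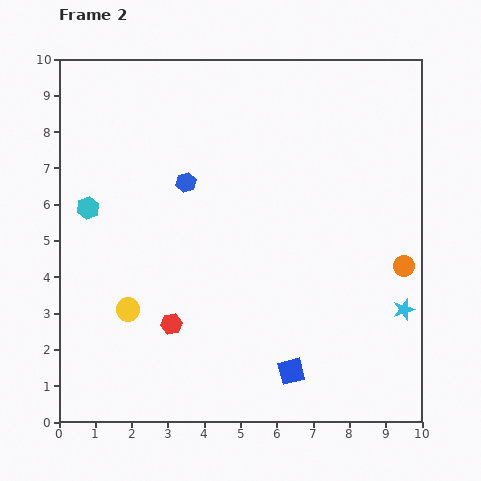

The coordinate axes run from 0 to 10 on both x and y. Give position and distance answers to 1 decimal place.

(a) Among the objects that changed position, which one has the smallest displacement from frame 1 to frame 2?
the cyan hexagon

(moved 1.4)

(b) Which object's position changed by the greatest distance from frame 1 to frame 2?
the red hexagon

(moved 3.9; next 2.7)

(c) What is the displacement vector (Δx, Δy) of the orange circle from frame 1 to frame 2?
(1.8, 2.0)

The orange circle was at (7.7, 2.3) in frame 1 and (9.5, 4.3) in frame 2.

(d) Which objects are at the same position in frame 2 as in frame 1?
the cyan star, the yellow circle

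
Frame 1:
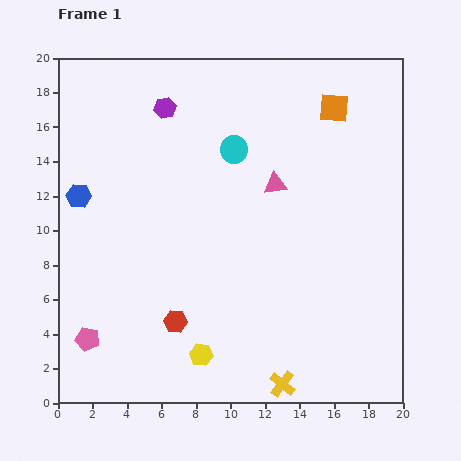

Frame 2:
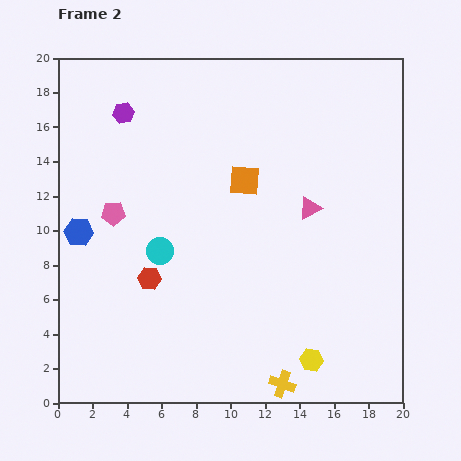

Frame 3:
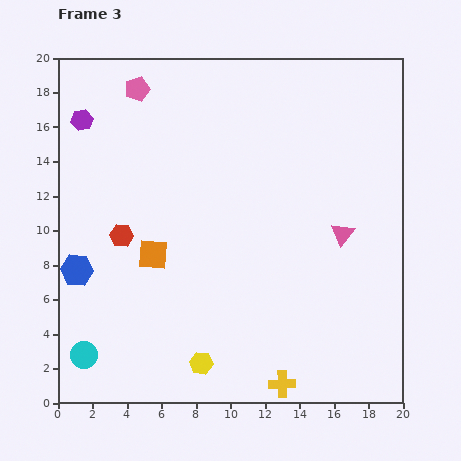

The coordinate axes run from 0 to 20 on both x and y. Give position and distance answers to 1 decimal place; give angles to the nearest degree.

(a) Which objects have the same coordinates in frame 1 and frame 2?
the yellow cross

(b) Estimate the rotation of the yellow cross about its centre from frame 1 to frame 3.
39° counter-clockwise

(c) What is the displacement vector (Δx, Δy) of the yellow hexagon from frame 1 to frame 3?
(0.0, -0.5)

The yellow hexagon was at (8.3, 2.8) in frame 1 and (8.3, 2.3) in frame 3.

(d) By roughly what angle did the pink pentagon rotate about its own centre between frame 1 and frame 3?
31° counter-clockwise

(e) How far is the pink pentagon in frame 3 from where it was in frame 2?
7.3

The pink pentagon moved from (3.2, 11.0) to (4.6, 18.2), a distance of √(1.4² + 7.2²) ≈ 7.3.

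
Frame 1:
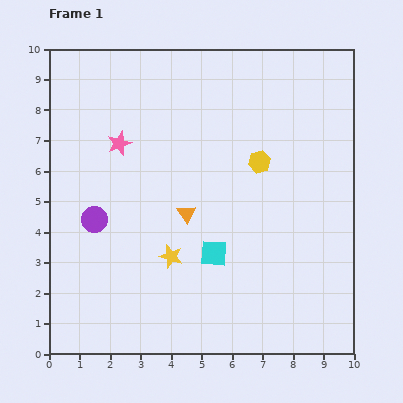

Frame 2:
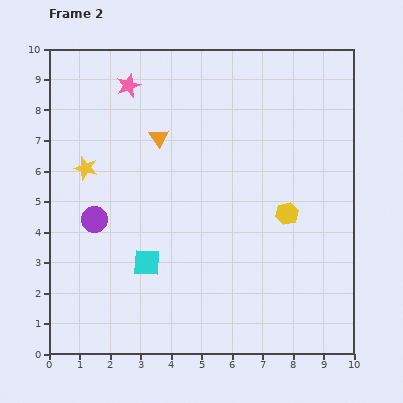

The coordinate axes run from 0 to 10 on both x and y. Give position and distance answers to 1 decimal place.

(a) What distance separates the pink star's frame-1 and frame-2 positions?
1.9

The pink star moved from (2.3, 6.9) to (2.6, 8.8), a distance of √(0.3² + 1.9²) ≈ 1.9.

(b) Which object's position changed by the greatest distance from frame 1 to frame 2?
the yellow star

(moved 4.0; next 2.7)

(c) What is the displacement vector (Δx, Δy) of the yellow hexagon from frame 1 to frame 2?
(0.9, -1.7)

The yellow hexagon was at (6.9, 6.3) in frame 1 and (7.8, 4.6) in frame 2.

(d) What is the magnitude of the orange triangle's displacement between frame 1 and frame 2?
2.7

The orange triangle moved from (4.5, 4.6) to (3.6, 7.1), a distance of √(0.9² + 2.5²) ≈ 2.7.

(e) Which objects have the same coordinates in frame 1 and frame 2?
the purple circle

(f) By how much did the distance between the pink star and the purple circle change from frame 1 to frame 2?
+1.9

Distance in frame 1: 2.6. Distance in frame 2: 4.5.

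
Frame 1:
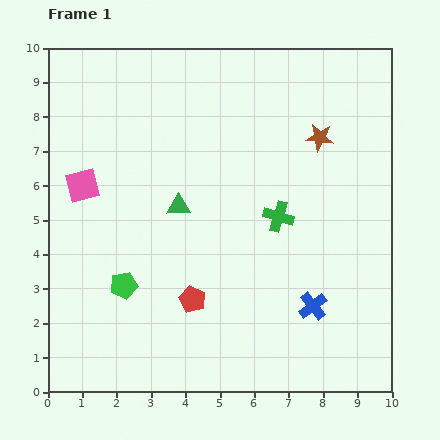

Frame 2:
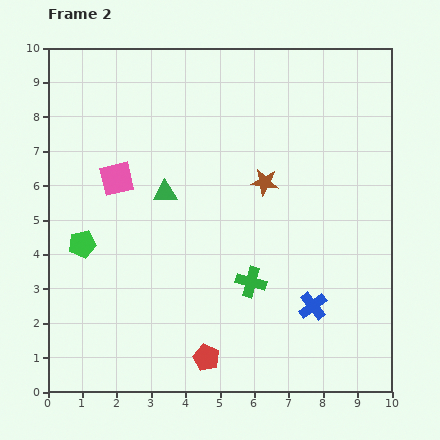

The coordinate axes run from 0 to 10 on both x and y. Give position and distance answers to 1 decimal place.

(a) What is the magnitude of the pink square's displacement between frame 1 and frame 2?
1.0

The pink square moved from (1.0, 6.0) to (2.0, 6.2), a distance of √(1.0² + 0.2²) ≈ 1.0.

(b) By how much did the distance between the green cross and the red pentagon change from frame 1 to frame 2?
-0.9

Distance in frame 1: 3.5. Distance in frame 2: 2.6.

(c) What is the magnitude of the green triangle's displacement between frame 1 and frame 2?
0.6

The green triangle moved from (3.8, 5.4) to (3.4, 5.8), a distance of √(0.4² + 0.4²) ≈ 0.6.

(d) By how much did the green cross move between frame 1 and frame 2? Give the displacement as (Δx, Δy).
(-0.8, -1.9)

The green cross was at (6.7, 5.1) in frame 1 and (5.9, 3.2) in frame 2.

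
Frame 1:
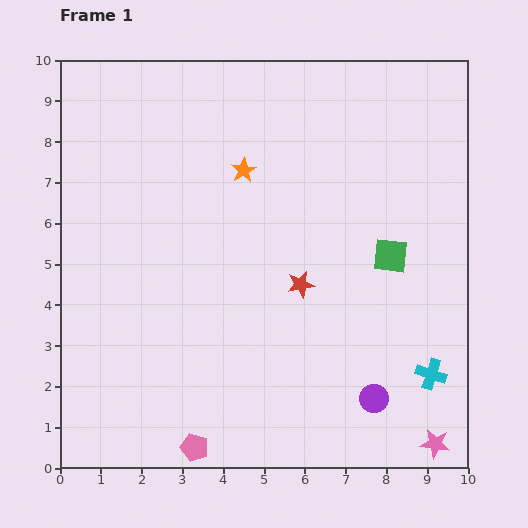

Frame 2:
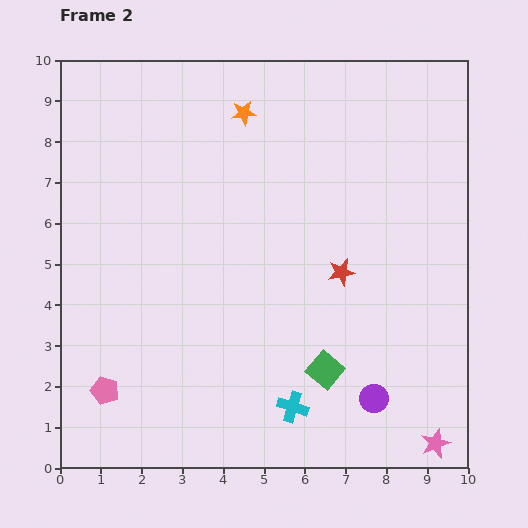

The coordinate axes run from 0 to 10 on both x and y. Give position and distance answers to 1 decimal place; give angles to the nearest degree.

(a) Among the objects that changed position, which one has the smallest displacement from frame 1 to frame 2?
the red star

(moved 1.0)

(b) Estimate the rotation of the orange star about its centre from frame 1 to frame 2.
24° clockwise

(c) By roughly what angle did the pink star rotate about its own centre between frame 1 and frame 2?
30° counter-clockwise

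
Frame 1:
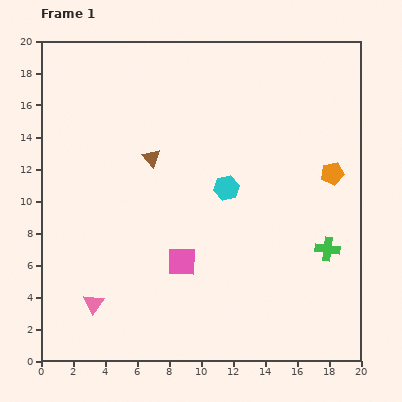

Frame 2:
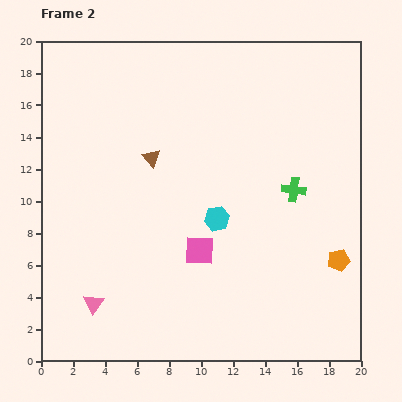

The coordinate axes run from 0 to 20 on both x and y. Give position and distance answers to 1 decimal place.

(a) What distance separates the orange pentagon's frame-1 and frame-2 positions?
5.4

The orange pentagon moved from (18.2, 11.7) to (18.6, 6.3), a distance of √(0.4² + 5.4²) ≈ 5.4.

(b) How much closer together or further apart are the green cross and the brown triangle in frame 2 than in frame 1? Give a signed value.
-3.3

Distance in frame 1: 12.4. Distance in frame 2: 9.1.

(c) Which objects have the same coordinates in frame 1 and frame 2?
the brown triangle, the pink triangle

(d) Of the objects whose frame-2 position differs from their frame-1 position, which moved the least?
the pink square

(moved 1.3)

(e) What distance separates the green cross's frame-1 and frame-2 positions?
4.3

The green cross moved from (17.9, 7.0) to (15.8, 10.7), a distance of √(2.1² + 3.7²) ≈ 4.3.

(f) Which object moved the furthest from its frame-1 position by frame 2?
the orange pentagon

(moved 5.4; next 4.3)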